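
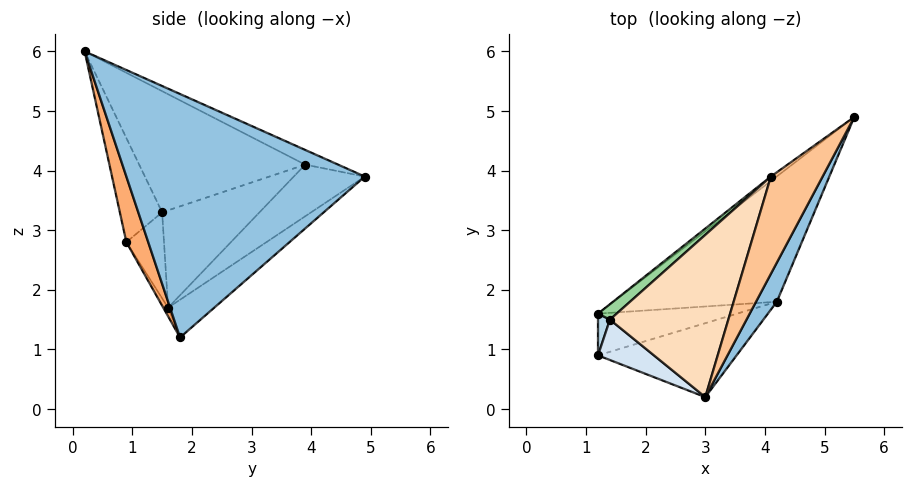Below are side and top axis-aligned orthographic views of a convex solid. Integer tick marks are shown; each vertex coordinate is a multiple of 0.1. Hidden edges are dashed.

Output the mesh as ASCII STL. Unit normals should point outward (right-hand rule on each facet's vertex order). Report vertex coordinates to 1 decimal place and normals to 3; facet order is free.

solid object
 facet normal -0.164 0.686 -0.709
  outer loop
   vertex 4.2 1.8 1.2
   vertex 1.2 1.6 1.7
   vertex 5.5 4.9 3.9
  endloop
 endfacet
 facet normal 0.894 -0.441 0.076
  outer loop
   vertex 4.2 1.8 1.2
   vertex 5.5 4.9 3.9
   vertex 3.0 0.2 6.0
  endloop
 endfacet
 facet normal -0.968 0.211 0.134
  outer loop
   vertex 1.2 0.9 2.8
   vertex 1.4 1.5 3.3
   vertex 1.2 1.6 1.7
  endloop
 endfacet
 facet normal -0.876 -0.100 0.471
  outer loop
   vertex 1.2 0.9 2.8
   vertex 3.0 0.2 6.0
   vertex 1.4 1.5 3.3
  endloop
 endfacet
 facet normal -0.033 -0.843 -0.537
  outer loop
   vertex 1.2 0.9 2.8
   vertex 1.2 1.6 1.7
   vertex 4.2 1.8 1.2
  endloop
 endfacet
 facet normal 0.134 -0.950 -0.283
  outer loop
   vertex 1.2 0.9 2.8
   vertex 4.2 1.8 1.2
   vertex 3.0 0.2 6.0
  endloop
 endfacet
 facet normal -0.237 0.499 0.834
  outer loop
   vertex 4.1 3.9 4.1
   vertex 3.0 0.2 6.0
   vertex 5.5 4.9 3.9
  endloop
 endfacet
 facet normal -0.621 0.496 0.607
  outer loop
   vertex 4.1 3.9 4.1
   vertex 1.4 1.5 3.3
   vertex 3.0 0.2 6.0
  endloop
 endfacet
 facet normal -0.586 0.808 -0.066
  outer loop
   vertex 4.1 3.9 4.1
   vertex 5.5 4.9 3.9
   vertex 1.2 1.6 1.7
  endloop
 endfacet
 facet normal -0.680 0.722 0.130
  outer loop
   vertex 4.1 3.9 4.1
   vertex 1.2 1.6 1.7
   vertex 1.4 1.5 3.3
  endloop
 endfacet
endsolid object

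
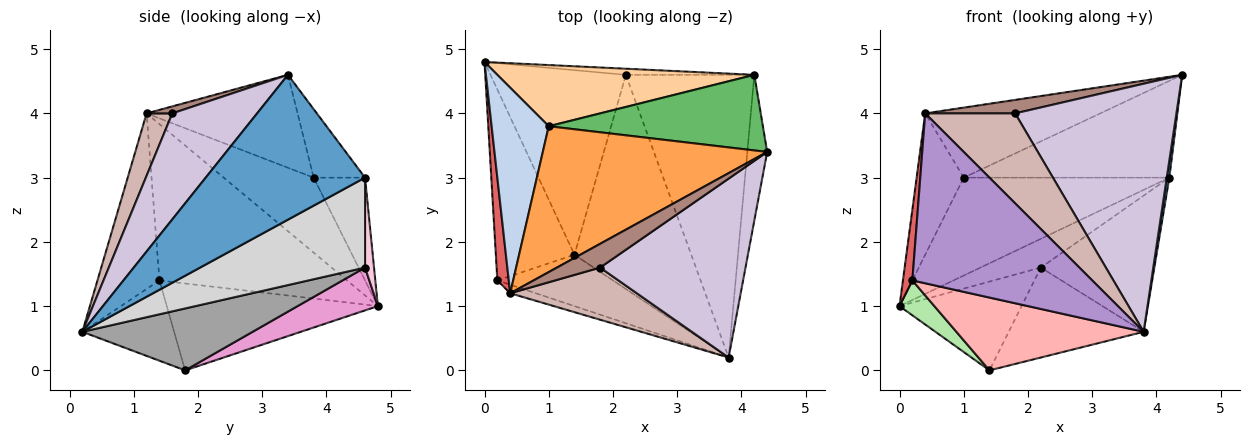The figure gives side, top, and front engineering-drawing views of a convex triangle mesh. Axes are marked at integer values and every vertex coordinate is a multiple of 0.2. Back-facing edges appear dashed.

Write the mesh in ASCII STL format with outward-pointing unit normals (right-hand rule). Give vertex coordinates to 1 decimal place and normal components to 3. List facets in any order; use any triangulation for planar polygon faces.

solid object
 facet normal 0.991 -0.016 -0.136
  outer loop
   vertex 4.2 4.6 3.0
   vertex 4.4 3.4 4.6
   vertex 3.8 0.2 0.6
  endloop
 endfacet
 facet normal -0.734 0.385 0.559
  outer loop
   vertex 1.0 3.8 3.0
   vertex 0.0 4.8 1.0
   vertex 0.4 1.2 4.0
  endloop
 endfacet
 facet normal -0.350 0.406 0.845
  outer loop
   vertex 1.0 3.8 3.0
   vertex 0.4 1.2 4.0
   vertex 4.4 3.4 4.6
  endloop
 endfacet
 facet normal -0.207 0.830 0.518
  outer loop
   vertex 1.0 3.8 3.0
   vertex 4.2 4.6 3.0
   vertex 0.0 4.8 1.0
  endloop
 endfacet
 facet normal -0.193 0.773 0.604
  outer loop
   vertex 1.0 3.8 3.0
   vertex 4.4 3.4 4.6
   vertex 4.2 4.6 3.0
  endloop
 endfacet
 facet normal -0.736 -0.122 -0.666
  outer loop
   vertex 0.2 1.4 1.4
   vertex 0.0 4.8 1.0
   vertex 1.4 1.8 0.0
  endloop
 endfacet
 facet normal -0.996 -0.050 0.073
  outer loop
   vertex 0.2 1.4 1.4
   vertex 0.4 1.2 4.0
   vertex 0.0 4.8 1.0
  endloop
 endfacet
 facet normal -0.372 -0.758 -0.535
  outer loop
   vertex 0.2 1.4 1.4
   vertex 1.4 1.8 0.0
   vertex 3.8 0.2 0.6
  endloop
 endfacet
 facet normal -0.325 -0.944 -0.048
  outer loop
   vertex 0.2 1.4 1.4
   vertex 3.8 0.2 0.6
   vertex 0.4 1.2 4.0
  endloop
 endfacet
 facet normal 0.392 -0.746 0.538
  outer loop
   vertex 1.8 1.6 4.0
   vertex 3.8 0.2 0.6
   vertex 4.4 3.4 4.6
  endloop
 endfacet
 facet normal 0.140 -0.489 0.861
  outer loop
   vertex 1.8 1.6 4.0
   vertex 4.4 3.4 4.6
   vertex 0.4 1.2 4.0
  endloop
 endfacet
 facet normal 0.240 -0.840 0.487
  outer loop
   vertex 1.8 1.6 4.0
   vertex 0.4 1.2 4.0
   vertex 3.8 0.2 0.6
  endloop
 endfacet
 facet normal 0.274 0.417 -0.867
  outer loop
   vertex 2.2 4.6 1.6
   vertex 1.4 1.8 0.0
   vertex 0.0 4.8 1.0
  endloop
 endfacet
 facet normal 0.144 0.968 -0.206
  outer loop
   vertex 2.2 4.6 1.6
   vertex 0.0 4.8 1.0
   vertex 4.2 4.6 3.0
  endloop
 endfacet
 facet normal 0.439 0.348 -0.828
  outer loop
   vertex 2.2 4.6 1.6
   vertex 3.8 0.2 0.6
   vertex 1.4 1.8 0.0
  endloop
 endfacet
 facet normal 0.533 0.367 -0.762
  outer loop
   vertex 2.2 4.6 1.6
   vertex 4.2 4.6 3.0
   vertex 3.8 0.2 0.6
  endloop
 endfacet
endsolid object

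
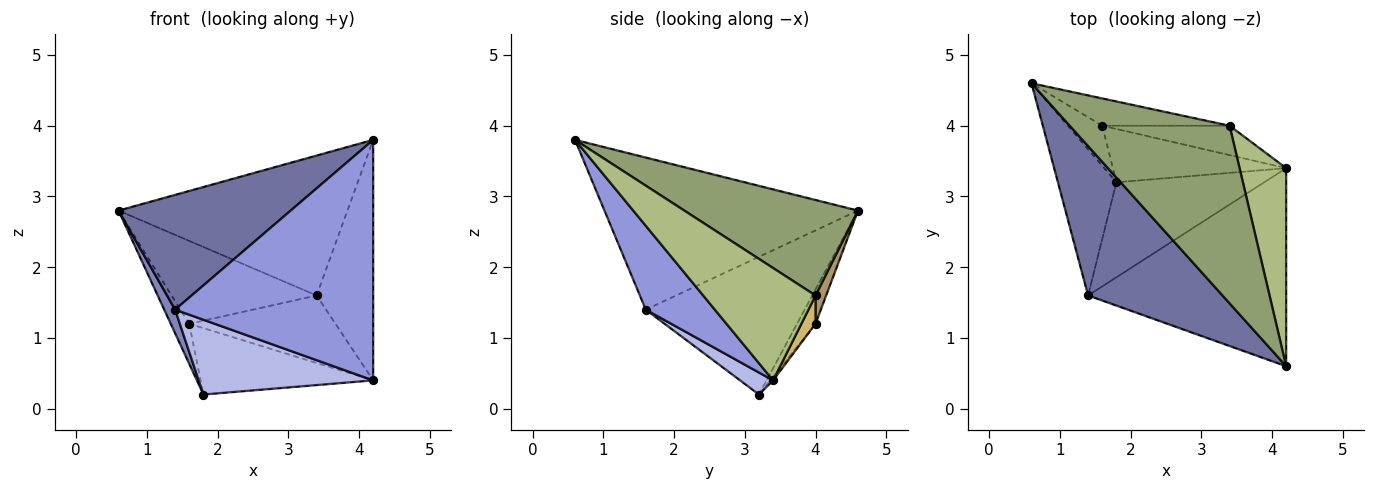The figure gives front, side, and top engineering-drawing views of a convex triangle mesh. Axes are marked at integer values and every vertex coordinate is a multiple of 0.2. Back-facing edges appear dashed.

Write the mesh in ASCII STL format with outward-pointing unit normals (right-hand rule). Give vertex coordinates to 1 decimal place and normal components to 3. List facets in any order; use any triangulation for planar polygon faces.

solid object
 facet normal -0.668 -0.454 0.590
  outer loop
   vertex 1.4 1.6 1.4
   vertex 4.2 0.6 3.8
   vertex 0.6 4.6 2.8
  endloop
 endfacet
 facet normal -0.919 -0.063 -0.390
  outer loop
   vertex 1.4 1.6 1.4
   vertex 0.6 4.6 2.8
   vertex 1.8 3.2 0.2
  endloop
 endfacet
 facet normal 0.260 -0.745 -0.614
  outer loop
   vertex 1.4 1.6 1.4
   vertex 4.2 3.4 0.4
   vertex 4.2 0.6 3.8
  endloop
 endfacet
 facet normal 0.116 -0.614 -0.780
  outer loop
   vertex 1.4 1.6 1.4
   vertex 1.8 3.2 0.2
   vertex 4.2 3.4 0.4
  endloop
 endfacet
 facet normal 0.425 0.560 0.711
  outer loop
   vertex 3.4 4.0 1.6
   vertex 0.6 4.6 2.8
   vertex 4.2 0.6 3.8
  endloop
 endfacet
 facet normal 0.837 0.422 0.347
  outer loop
   vertex 3.4 4.0 1.6
   vertex 4.2 0.6 3.8
   vertex 4.2 3.4 0.4
  endloop
 endfacet
 facet normal -0.577 0.577 -0.577
  outer loop
   vertex 1.6 4.0 1.2
   vertex 1.8 3.2 0.2
   vertex 0.6 4.6 2.8
  endloop
 endfacet
 facet normal -0.013 0.780 -0.626
  outer loop
   vertex 1.6 4.0 1.2
   vertex 4.2 3.4 0.4
   vertex 1.8 3.2 0.2
  endloop
 endfacet
 facet normal 0.069 0.948 -0.312
  outer loop
   vertex 1.6 4.0 1.2
   vertex 0.6 4.6 2.8
   vertex 3.4 4.0 1.6
  endloop
 endfacet
 facet normal 0.088 0.913 -0.398
  outer loop
   vertex 1.6 4.0 1.2
   vertex 3.4 4.0 1.6
   vertex 4.2 3.4 0.4
  endloop
 endfacet
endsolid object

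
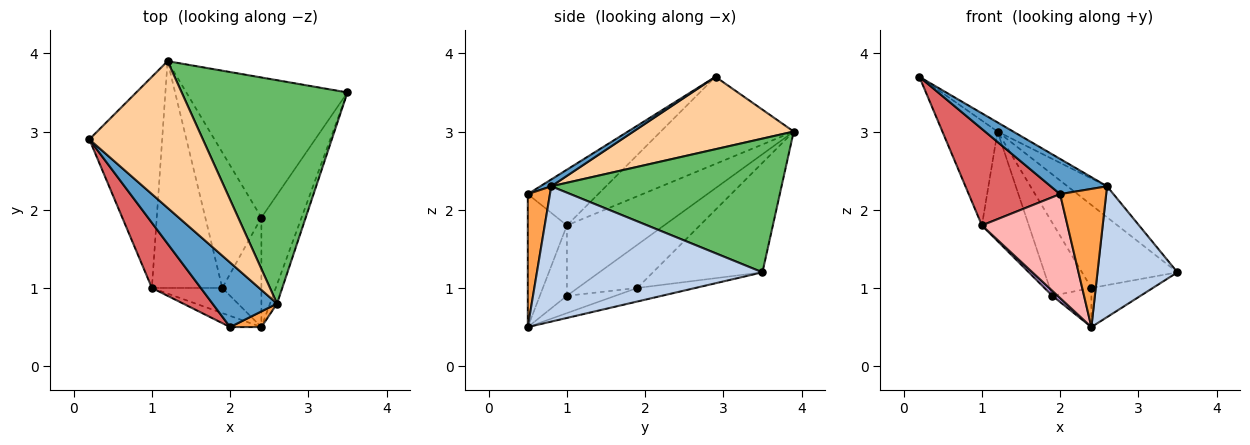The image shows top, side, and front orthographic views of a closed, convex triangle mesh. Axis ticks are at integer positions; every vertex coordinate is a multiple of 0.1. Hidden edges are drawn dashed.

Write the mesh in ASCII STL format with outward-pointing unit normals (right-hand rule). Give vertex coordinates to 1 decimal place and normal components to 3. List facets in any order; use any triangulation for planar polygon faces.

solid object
 facet normal 0.093 -0.477 0.874
  outer loop
   vertex 2.6 0.8 2.3
   vertex 0.2 2.9 3.7
   vertex 2.0 0.5 2.2
  endloop
 endfacet
 facet normal 0.941 -0.334 -0.049
  outer loop
   vertex 2.6 0.8 2.3
   vertex 2.4 0.5 0.5
   vertex 3.5 3.5 1.2
  endloop
 endfacet
 facet normal 0.431 -0.896 0.101
  outer loop
   vertex 2.6 0.8 2.3
   vertex 2.0 0.5 2.2
   vertex 2.4 0.5 0.5
  endloop
 endfacet
 facet normal 0.537 0.052 0.842
  outer loop
   vertex 1.2 3.9 3.0
   vertex 0.2 2.9 3.7
   vertex 2.6 0.8 2.3
  endloop
 endfacet
 facet normal 0.624 0.107 0.774
  outer loop
   vertex 1.2 3.9 3.0
   vertex 2.6 0.8 2.3
   vertex 3.5 3.5 1.2
  endloop
 endfacet
 facet normal -0.731 0.303 -0.611
  outer loop
   vertex 1.0 1.0 1.8
   vertex 0.2 2.9 3.7
   vertex 1.2 3.9 3.0
  endloop
 endfacet
 facet normal -0.538 -0.698 0.472
  outer loop
   vertex 1.0 1.0 1.8
   vertex 2.0 0.5 2.2
   vertex 0.2 2.9 3.7
  endloop
 endfacet
 facet normal -0.414 -0.905 -0.097
  outer loop
   vertex 1.0 1.0 1.8
   vertex 2.4 0.5 0.5
   vertex 2.0 0.5 2.2
  endloop
 endfacet
 facet normal -0.700 -0.140 -0.700
  outer loop
   vertex 1.9 1.0 0.9
   vertex 2.4 0.5 0.5
   vertex 1.0 1.0 1.8
  endloop
 endfacet
 facet normal -0.669 0.323 -0.669
  outer loop
   vertex 1.9 1.0 0.9
   vertex 1.0 1.0 1.8
   vertex 1.2 3.9 3.0
  endloop
 endfacet
 facet normal -0.505 0.440 -0.743
  outer loop
   vertex 2.4 1.9 1.0
   vertex 1.2 3.9 3.0
   vertex 3.5 3.5 1.2
  endloop
 endfacet
 facet normal -0.561 0.393 -0.729
  outer loop
   vertex 2.4 1.9 1.0
   vertex 1.9 1.0 0.9
   vertex 1.2 3.9 3.0
  endloop
 endfacet
 facet normal -0.303 0.321 -0.897
  outer loop
   vertex 2.4 1.9 1.0
   vertex 3.5 3.5 1.2
   vertex 2.4 0.5 0.5
  endloop
 endfacet
 facet normal -0.385 0.310 -0.869
  outer loop
   vertex 2.4 1.9 1.0
   vertex 2.4 0.5 0.5
   vertex 1.9 1.0 0.9
  endloop
 endfacet
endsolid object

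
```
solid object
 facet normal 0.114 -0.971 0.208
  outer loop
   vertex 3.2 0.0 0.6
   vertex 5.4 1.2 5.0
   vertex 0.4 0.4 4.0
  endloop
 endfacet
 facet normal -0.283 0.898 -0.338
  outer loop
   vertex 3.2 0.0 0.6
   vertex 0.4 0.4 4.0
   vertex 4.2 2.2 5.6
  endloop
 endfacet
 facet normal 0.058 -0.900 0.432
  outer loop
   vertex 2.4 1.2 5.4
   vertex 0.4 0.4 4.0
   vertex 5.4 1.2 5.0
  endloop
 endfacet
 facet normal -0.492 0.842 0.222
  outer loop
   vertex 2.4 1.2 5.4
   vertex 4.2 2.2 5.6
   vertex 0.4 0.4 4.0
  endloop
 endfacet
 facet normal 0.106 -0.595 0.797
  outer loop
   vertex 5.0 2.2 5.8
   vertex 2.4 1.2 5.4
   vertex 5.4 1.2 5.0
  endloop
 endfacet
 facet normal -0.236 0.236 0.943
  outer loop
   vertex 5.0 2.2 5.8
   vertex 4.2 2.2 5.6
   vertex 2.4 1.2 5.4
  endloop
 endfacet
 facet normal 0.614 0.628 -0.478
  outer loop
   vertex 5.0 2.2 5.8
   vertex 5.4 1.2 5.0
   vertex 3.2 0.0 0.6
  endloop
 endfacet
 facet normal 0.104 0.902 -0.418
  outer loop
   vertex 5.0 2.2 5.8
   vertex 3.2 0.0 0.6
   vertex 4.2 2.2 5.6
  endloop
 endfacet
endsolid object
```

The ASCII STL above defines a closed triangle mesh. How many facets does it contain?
8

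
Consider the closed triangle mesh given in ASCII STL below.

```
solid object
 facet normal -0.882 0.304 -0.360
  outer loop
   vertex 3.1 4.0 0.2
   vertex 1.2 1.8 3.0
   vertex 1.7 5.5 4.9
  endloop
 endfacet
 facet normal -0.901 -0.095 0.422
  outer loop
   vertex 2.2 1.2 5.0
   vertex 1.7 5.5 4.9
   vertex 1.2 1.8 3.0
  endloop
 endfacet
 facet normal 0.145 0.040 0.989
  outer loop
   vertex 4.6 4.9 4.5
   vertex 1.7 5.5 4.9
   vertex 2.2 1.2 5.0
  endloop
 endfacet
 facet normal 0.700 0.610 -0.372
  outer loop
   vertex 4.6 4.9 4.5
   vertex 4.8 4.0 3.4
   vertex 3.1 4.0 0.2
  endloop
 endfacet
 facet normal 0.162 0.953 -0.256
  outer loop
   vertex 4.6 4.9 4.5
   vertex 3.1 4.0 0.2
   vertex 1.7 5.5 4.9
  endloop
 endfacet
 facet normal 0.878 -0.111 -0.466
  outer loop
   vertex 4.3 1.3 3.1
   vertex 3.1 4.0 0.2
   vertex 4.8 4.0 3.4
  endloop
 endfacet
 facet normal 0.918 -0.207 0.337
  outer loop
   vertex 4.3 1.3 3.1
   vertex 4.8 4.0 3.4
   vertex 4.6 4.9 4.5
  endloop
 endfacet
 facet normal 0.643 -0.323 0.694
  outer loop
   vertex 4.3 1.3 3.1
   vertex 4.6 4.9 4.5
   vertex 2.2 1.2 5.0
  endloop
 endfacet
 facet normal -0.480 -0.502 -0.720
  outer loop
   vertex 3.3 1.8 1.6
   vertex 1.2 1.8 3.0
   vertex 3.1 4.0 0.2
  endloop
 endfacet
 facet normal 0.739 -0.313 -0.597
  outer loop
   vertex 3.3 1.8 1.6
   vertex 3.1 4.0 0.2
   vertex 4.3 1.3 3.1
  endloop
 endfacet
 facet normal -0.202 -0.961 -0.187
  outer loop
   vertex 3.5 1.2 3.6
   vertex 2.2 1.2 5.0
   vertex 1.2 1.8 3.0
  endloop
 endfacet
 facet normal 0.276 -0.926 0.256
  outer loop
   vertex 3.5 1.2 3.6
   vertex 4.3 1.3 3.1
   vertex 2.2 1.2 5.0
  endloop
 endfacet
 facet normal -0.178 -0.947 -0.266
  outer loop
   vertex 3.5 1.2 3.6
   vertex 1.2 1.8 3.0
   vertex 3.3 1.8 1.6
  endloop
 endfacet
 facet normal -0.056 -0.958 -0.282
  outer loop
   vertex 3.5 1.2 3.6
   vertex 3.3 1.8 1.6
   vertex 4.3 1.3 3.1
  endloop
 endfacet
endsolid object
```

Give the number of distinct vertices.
9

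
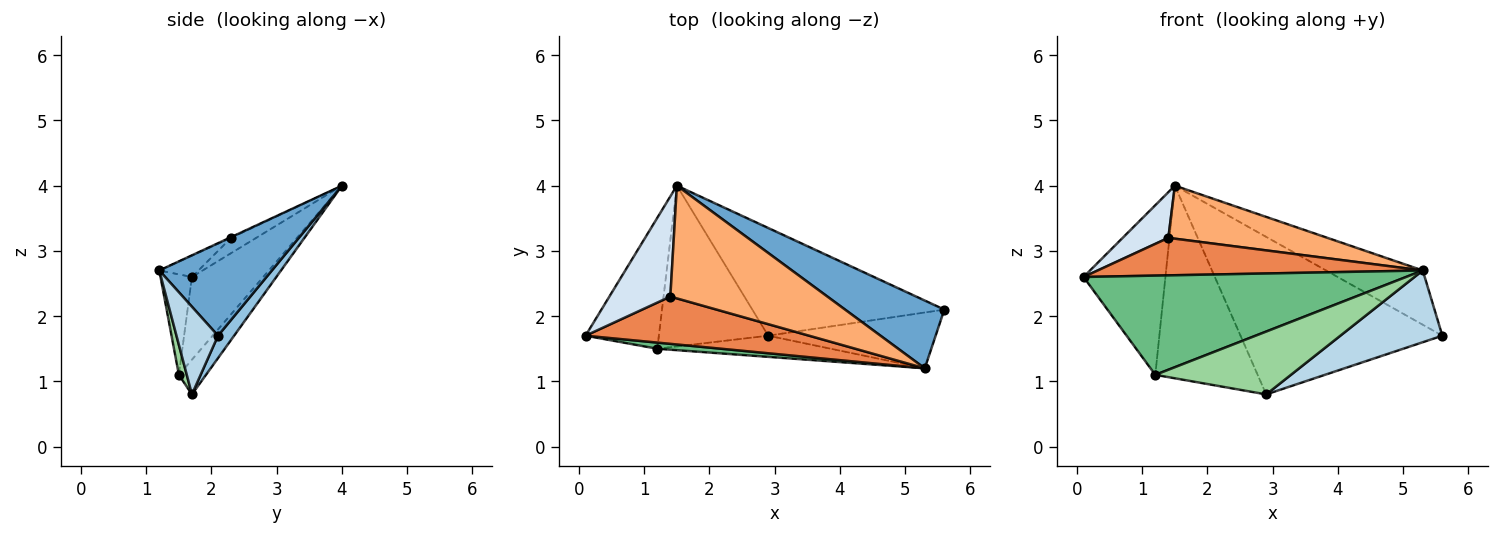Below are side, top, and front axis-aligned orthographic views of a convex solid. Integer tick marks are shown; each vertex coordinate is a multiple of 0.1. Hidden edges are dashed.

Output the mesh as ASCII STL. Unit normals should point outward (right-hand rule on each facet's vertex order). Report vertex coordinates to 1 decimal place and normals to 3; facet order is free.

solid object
 facet normal 0.588 0.505 0.631
  outer loop
   vertex 5.3 1.2 2.7
   vertex 5.6 2.1 1.7
   vertex 1.5 4.0 4.0
  endloop
 endfacet
 facet normal 0.066 0.824 -0.563
  outer loop
   vertex 2.9 1.7 0.8
   vertex 1.5 4.0 4.0
   vertex 5.6 2.1 1.7
  endloop
 endfacet
 facet normal 0.306 -0.751 -0.584
  outer loop
   vertex 2.9 1.7 0.8
   vertex 5.6 2.1 1.7
   vertex 5.3 1.2 2.7
  endloop
 endfacet
 facet normal -0.223 -0.404 0.887
  outer loop
   vertex 1.4 2.3 3.2
   vertex 1.5 4.0 4.0
   vertex 0.1 1.7 2.6
  endloop
 endfacet
 facet normal -0.075 -0.620 0.781
  outer loop
   vertex 1.4 2.3 3.2
   vertex 0.1 1.7 2.6
   vertex 5.3 1.2 2.7
  endloop
 endfacet
 facet normal -0.004 -0.426 0.905
  outer loop
   vertex 1.4 2.3 3.2
   vertex 5.3 1.2 2.7
   vertex 1.5 4.0 4.0
  endloop
 endfacet
 facet normal -0.568 0.652 -0.503
  outer loop
   vertex 1.2 1.5 1.1
   vertex 0.1 1.7 2.6
   vertex 1.5 4.0 4.0
  endloop
 endfacet
 facet normal -0.199 0.752 -0.628
  outer loop
   vertex 1.2 1.5 1.1
   vertex 1.5 4.0 4.0
   vertex 2.9 1.7 0.8
  endloop
 endfacet
 facet normal -0.097 -0.993 0.062
  outer loop
   vertex 1.2 1.5 1.1
   vertex 5.3 1.2 2.7
   vertex 0.1 1.7 2.6
  endloop
 endfacet
 facet normal 0.055 -0.946 -0.319
  outer loop
   vertex 1.2 1.5 1.1
   vertex 2.9 1.7 0.8
   vertex 5.3 1.2 2.7
  endloop
 endfacet
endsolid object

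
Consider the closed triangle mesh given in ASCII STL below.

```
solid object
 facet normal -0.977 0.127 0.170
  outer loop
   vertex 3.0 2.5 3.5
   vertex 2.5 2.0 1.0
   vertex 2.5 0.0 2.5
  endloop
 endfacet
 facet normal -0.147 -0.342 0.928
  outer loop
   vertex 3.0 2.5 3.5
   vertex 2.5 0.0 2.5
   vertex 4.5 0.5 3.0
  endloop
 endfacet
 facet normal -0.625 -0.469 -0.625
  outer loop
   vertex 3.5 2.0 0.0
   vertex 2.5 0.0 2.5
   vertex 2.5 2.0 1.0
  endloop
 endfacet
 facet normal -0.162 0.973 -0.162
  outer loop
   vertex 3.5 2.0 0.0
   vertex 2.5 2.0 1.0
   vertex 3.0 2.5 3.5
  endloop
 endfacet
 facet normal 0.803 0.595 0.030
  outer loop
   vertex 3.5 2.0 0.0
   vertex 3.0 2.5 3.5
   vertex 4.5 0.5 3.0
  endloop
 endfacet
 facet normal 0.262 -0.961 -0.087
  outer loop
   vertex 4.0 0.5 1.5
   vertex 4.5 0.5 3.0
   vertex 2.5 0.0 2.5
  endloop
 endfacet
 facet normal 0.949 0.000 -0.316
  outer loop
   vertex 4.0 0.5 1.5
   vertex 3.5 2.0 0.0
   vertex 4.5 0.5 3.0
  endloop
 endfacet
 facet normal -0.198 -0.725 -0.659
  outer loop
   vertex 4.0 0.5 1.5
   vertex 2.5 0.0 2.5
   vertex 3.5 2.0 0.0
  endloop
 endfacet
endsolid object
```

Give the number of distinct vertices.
6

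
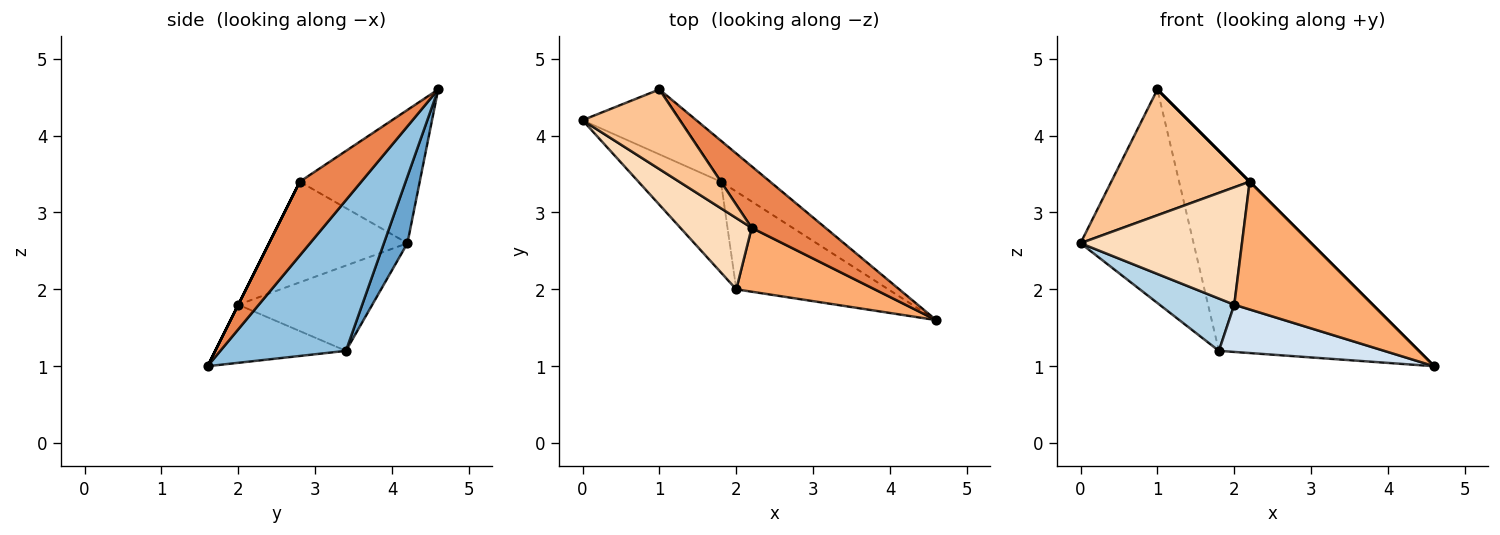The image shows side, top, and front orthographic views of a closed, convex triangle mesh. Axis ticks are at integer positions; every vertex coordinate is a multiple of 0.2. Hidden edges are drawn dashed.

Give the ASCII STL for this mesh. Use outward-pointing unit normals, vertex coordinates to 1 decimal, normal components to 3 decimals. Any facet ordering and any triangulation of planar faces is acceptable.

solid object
 facet normal 0.195 0.938 -0.285
  outer loop
   vertex 1.8 3.4 1.2
   vertex 0.0 4.2 2.6
   vertex 1.0 4.6 4.6
  endloop
 endfacet
 facet normal 0.524 0.834 -0.171
  outer loop
   vertex 1.8 3.4 1.2
   vertex 1.0 4.6 4.6
   vertex 4.6 1.6 1.0
  endloop
 endfacet
 facet normal -0.667 -0.372 -0.645
  outer loop
   vertex 2.0 2.0 1.8
   vertex 0.0 4.2 2.6
   vertex 1.8 3.4 1.2
  endloop
 endfacet
 facet normal -0.325 -0.411 -0.851
  outer loop
   vertex 2.0 2.0 1.8
   vertex 1.8 3.4 1.2
   vertex 4.6 1.6 1.0
  endloop
 endfacet
 facet normal 0.707 0.000 0.707
  outer loop
   vertex 2.2 2.8 3.4
   vertex 4.6 1.6 1.0
   vertex 1.0 4.6 4.6
  endloop
 endfacet
 facet normal 0.000 -0.894 0.447
  outer loop
   vertex 2.2 2.8 3.4
   vertex 2.0 2.0 1.8
   vertex 4.6 1.6 1.0
  endloop
 endfacet
 facet normal -0.591 -0.682 0.432
  outer loop
   vertex 2.2 2.8 3.4
   vertex 1.0 4.6 4.6
   vertex 0.0 4.2 2.6
  endloop
 endfacet
 facet normal -0.591 -0.690 0.419
  outer loop
   vertex 2.2 2.8 3.4
   vertex 0.0 4.2 2.6
   vertex 2.0 2.0 1.8
  endloop
 endfacet
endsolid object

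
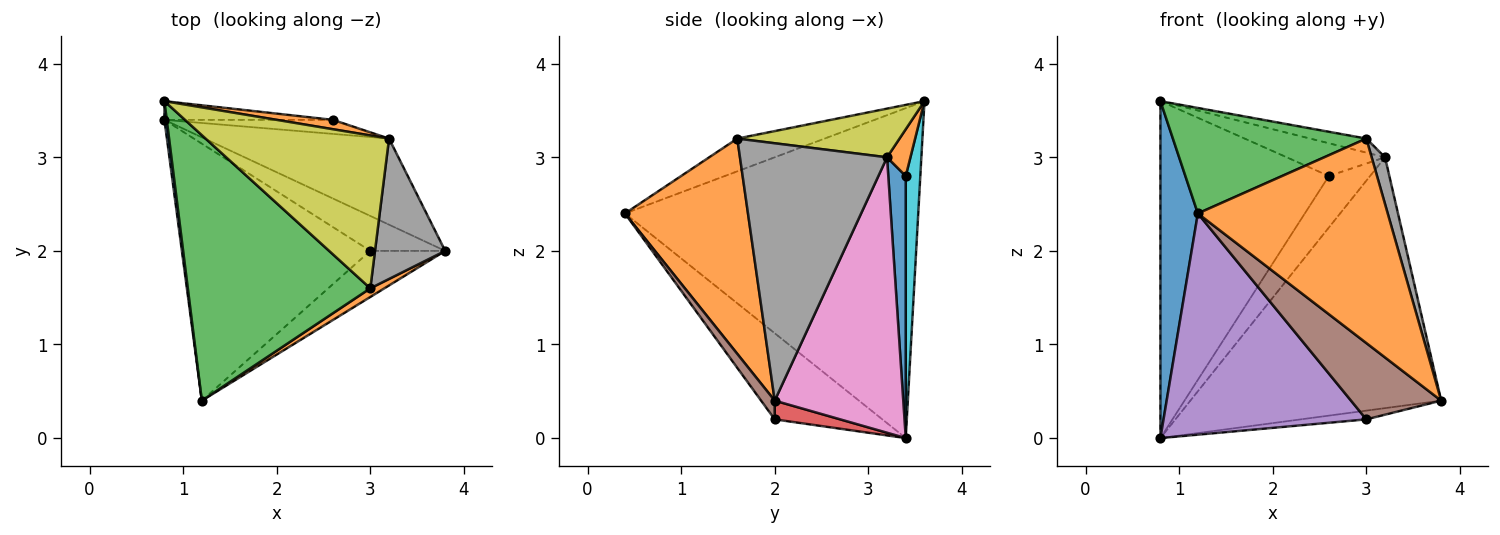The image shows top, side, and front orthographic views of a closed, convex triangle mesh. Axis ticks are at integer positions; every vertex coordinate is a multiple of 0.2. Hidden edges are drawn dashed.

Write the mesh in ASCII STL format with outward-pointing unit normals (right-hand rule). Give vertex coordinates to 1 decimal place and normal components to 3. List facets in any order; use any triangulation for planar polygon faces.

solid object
 facet normal -0.992 -0.127 0.007
  outer loop
   vertex 0.8 3.6 3.6
   vertex 0.8 3.4 0.0
   vertex 1.2 0.4 2.4
  endloop
 endfacet
 facet normal 0.543 -0.839 0.035
  outer loop
   vertex 3.0 1.6 3.2
   vertex 1.2 0.4 2.4
   vertex 3.8 2.0 0.4
  endloop
 endfacet
 facet normal -0.165 -0.364 0.917
  outer loop
   vertex 3.0 1.6 3.2
   vertex 0.8 3.6 3.6
   vertex 1.2 0.4 2.4
  endloop
 endfacet
 facet normal 0.236 0.236 -0.943
  outer loop
   vertex 3.0 2.0 0.2
   vertex 0.8 3.4 0.0
   vertex 3.8 2.0 0.4
  endloop
 endfacet
 facet normal -0.327 -0.617 -0.716
  outer loop
   vertex 3.0 2.0 0.2
   vertex 1.2 0.4 2.4
   vertex 0.8 3.4 0.0
  endloop
 endfacet
 facet normal 0.128 -0.849 -0.513
  outer loop
   vertex 3.0 2.0 0.2
   vertex 3.8 2.0 0.4
   vertex 1.2 0.4 2.4
  endloop
 endfacet
 facet normal 0.436 0.851 -0.292
  outer loop
   vertex 3.2 3.2 3.0
   vertex 3.8 2.0 0.4
   vertex 0.8 3.4 0.0
  endloop
 endfacet
 facet normal 0.961 -0.087 0.262
  outer loop
   vertex 3.2 3.2 3.0
   vertex 3.0 1.6 3.2
   vertex 3.8 2.0 0.4
  endloop
 endfacet
 facet normal 0.255 0.088 0.963
  outer loop
   vertex 3.2 3.2 3.0
   vertex 0.8 3.6 3.6
   vertex 3.0 1.6 3.2
  endloop
 endfacet
 facet normal 0.086 0.995 -0.055
  outer loop
   vertex 2.6 3.4 2.8
   vertex 0.8 3.4 0.0
   vertex 0.8 3.6 3.6
  endloop
 endfacet
 facet normal 0.379 0.893 -0.244
  outer loop
   vertex 2.6 3.4 2.8
   vertex 3.2 3.2 3.0
   vertex 0.8 3.4 0.0
  endloop
 endfacet
 facet normal 0.223 0.937 0.268
  outer loop
   vertex 2.6 3.4 2.8
   vertex 0.8 3.6 3.6
   vertex 3.2 3.2 3.0
  endloop
 endfacet
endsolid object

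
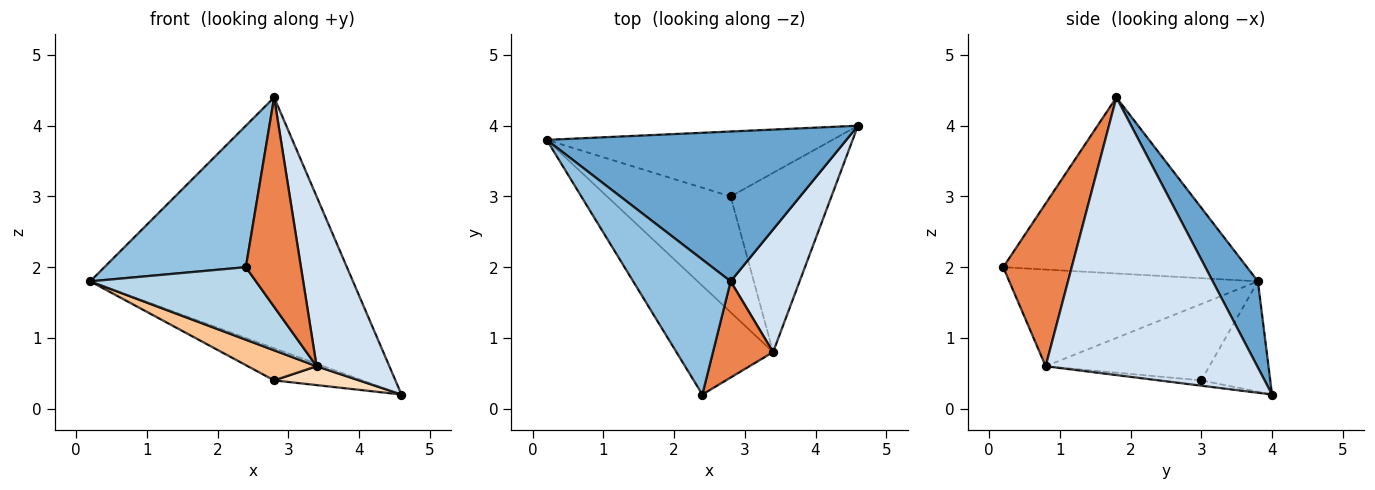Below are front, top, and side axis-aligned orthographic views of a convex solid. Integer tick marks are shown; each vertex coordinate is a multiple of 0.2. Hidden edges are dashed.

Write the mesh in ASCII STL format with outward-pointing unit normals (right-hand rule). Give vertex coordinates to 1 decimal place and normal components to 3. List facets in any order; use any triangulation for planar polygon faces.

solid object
 facet normal 0.146 0.849 0.507
  outer loop
   vertex 2.8 1.8 4.4
   vertex 4.6 4.0 0.2
   vertex 0.2 3.8 1.8
  endloop
 endfacet
 facet normal -0.780 -0.453 0.432
  outer loop
   vertex 2.8 1.8 4.4
   vertex 0.2 3.8 1.8
   vertex 2.4 0.2 2.0
  endloop
 endfacet
 facet normal -0.640 -0.426 -0.640
  outer loop
   vertex 3.4 0.8 0.6
   vertex 2.4 0.2 2.0
   vertex 0.2 3.8 1.8
  endloop
 endfacet
 facet normal 0.921 -0.317 0.229
  outer loop
   vertex 3.4 0.8 0.6
   vertex 4.6 4.0 0.2
   vertex 2.8 1.8 4.4
  endloop
 endfacet
 facet normal 0.749 -0.602 0.277
  outer loop
   vertex 3.4 0.8 0.6
   vertex 2.8 1.8 4.4
   vertex 2.4 0.2 2.0
  endloop
 endfacet
 facet normal -0.327 0.419 -0.847
  outer loop
   vertex 2.8 3.0 0.4
   vertex 0.2 3.8 1.8
   vertex 4.6 4.0 0.2
  endloop
 endfacet
 facet normal -0.514 -0.216 -0.831
  outer loop
   vertex 2.8 3.0 0.4
   vertex 3.4 0.8 0.6
   vertex 0.2 3.8 1.8
  endloop
 endfacet
 facet normal -0.052 -0.105 -0.993
  outer loop
   vertex 2.8 3.0 0.4
   vertex 4.6 4.0 0.2
   vertex 3.4 0.8 0.6
  endloop
 endfacet
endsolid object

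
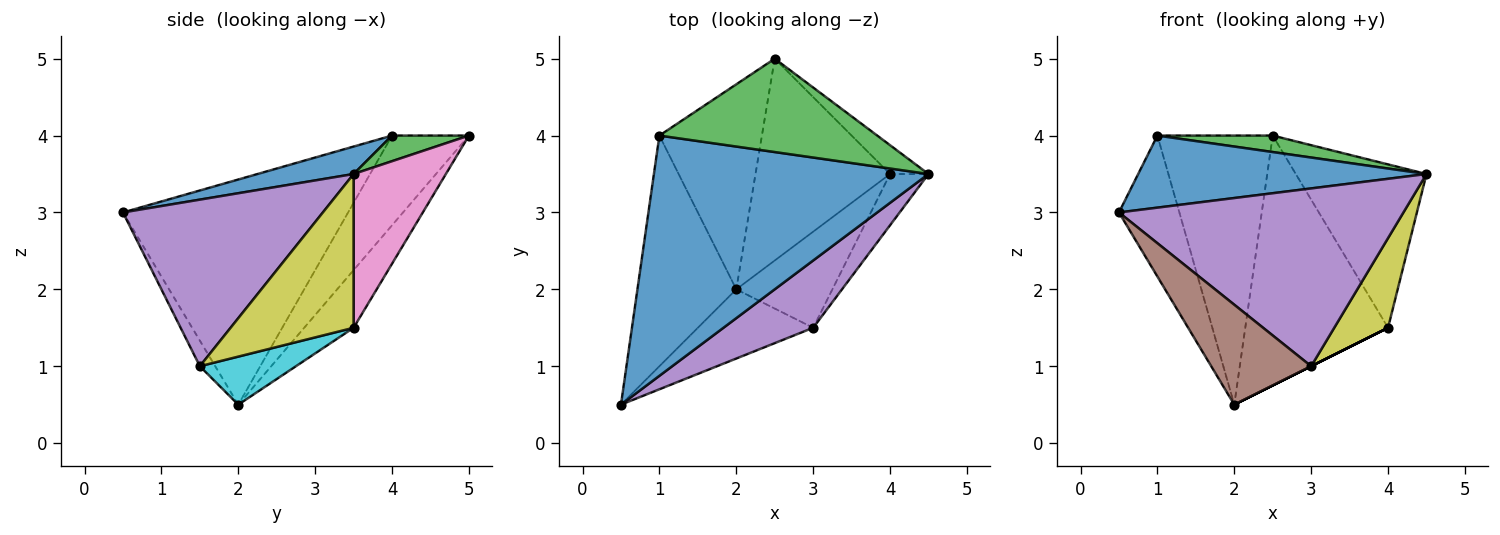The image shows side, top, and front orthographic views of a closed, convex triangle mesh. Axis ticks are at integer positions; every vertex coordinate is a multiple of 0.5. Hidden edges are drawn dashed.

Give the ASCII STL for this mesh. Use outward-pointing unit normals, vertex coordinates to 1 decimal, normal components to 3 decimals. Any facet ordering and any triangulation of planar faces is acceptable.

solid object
 facet normal 0.095 -0.286 0.953
  outer loop
   vertex 1.0 4.0 4.0
   vertex 0.5 0.5 3.0
   vertex 4.5 3.5 3.5
  endloop
 endfacet
 facet normal -0.889 0.239 -0.390
  outer loop
   vertex 2.0 2.0 0.5
   vertex 0.5 0.5 3.0
   vertex 1.0 4.0 4.0
  endloop
 endfacet
 facet normal 0.115 -0.173 0.978
  outer loop
   vertex 2.5 5.0 4.0
   vertex 1.0 4.0 4.0
   vertex 4.5 3.5 3.5
  endloop
 endfacet
 facet normal -0.468 0.703 -0.535
  outer loop
   vertex 2.5 5.0 4.0
   vertex 2.0 2.0 0.5
   vertex 1.0 4.0 4.0
  endloop
 endfacet
 facet normal 0.549 -0.782 0.296
  outer loop
   vertex 3.0 1.5 1.0
   vertex 4.5 3.5 3.5
   vertex 0.5 0.5 3.0
  endloop
 endfacet
 facet normal -0.125 -0.816 -0.565
  outer loop
   vertex 3.0 1.5 1.0
   vertex 0.5 0.5 3.0
   vertex 2.0 2.0 0.5
  endloop
 endfacet
 facet normal 0.571 0.809 -0.143
  outer loop
   vertex 4.0 3.5 1.5
   vertex 2.5 5.0 4.0
   vertex 4.5 3.5 3.5
  endloop
 endfacet
 facet normal -0.260 0.751 -0.607
  outer loop
   vertex 4.0 3.5 1.5
   vertex 2.0 2.0 0.5
   vertex 2.5 5.0 4.0
  endloop
 endfacet
 facet normal 0.893 -0.391 -0.223
  outer loop
   vertex 4.0 3.5 1.5
   vertex 4.5 3.5 3.5
   vertex 3.0 1.5 1.0
  endloop
 endfacet
 facet normal 0.447 0.000 -0.894
  outer loop
   vertex 4.0 3.5 1.5
   vertex 3.0 1.5 1.0
   vertex 2.0 2.0 0.5
  endloop
 endfacet
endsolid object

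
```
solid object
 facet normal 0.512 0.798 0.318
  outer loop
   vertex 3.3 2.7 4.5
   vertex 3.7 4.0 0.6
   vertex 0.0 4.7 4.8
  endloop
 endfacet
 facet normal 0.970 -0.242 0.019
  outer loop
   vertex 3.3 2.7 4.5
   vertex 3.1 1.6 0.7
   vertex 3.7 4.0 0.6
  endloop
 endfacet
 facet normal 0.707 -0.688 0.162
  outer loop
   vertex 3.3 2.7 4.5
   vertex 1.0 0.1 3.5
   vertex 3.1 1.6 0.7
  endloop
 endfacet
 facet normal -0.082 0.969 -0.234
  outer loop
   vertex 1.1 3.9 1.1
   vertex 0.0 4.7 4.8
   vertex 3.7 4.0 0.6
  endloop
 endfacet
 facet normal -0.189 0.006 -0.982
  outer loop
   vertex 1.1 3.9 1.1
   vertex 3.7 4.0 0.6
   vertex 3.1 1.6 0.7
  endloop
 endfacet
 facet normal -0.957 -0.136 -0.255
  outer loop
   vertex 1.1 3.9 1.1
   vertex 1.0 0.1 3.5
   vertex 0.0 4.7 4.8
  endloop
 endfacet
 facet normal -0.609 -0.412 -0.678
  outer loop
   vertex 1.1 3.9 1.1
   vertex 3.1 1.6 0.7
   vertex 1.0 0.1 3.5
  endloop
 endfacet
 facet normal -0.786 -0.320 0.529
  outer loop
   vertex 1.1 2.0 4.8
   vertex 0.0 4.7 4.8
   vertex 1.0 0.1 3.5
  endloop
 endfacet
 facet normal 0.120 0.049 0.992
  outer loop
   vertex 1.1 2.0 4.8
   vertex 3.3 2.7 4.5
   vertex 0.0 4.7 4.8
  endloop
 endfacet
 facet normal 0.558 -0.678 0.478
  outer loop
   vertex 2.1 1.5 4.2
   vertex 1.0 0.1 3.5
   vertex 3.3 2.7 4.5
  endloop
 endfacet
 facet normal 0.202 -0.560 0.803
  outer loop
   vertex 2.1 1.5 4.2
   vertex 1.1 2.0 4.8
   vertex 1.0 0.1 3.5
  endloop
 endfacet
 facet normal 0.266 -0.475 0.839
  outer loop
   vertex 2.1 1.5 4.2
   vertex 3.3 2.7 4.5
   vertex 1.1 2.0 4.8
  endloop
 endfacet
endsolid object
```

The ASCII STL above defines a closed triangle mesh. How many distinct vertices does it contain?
8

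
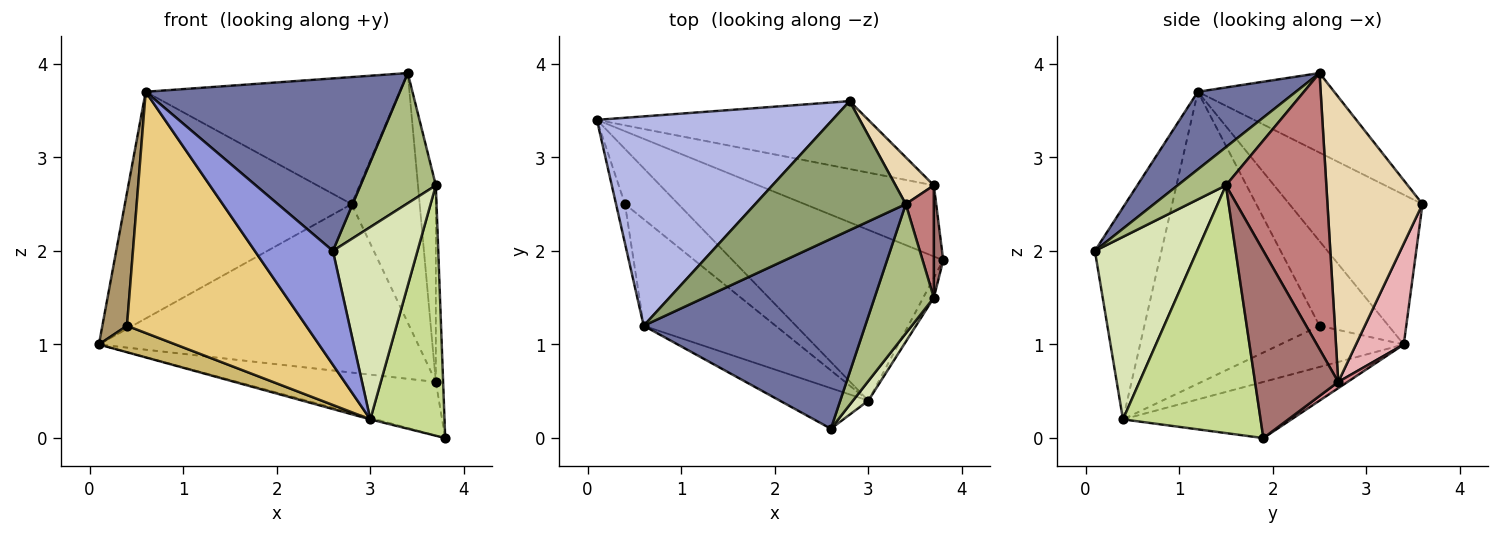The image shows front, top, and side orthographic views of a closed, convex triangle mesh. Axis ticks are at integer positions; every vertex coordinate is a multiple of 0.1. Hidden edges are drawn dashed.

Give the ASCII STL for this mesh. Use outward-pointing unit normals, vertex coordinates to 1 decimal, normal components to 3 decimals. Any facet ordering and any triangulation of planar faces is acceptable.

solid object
 facet normal 0.251 -0.651 0.716
  outer loop
   vertex 0.6 1.2 3.7
   vertex 2.6 0.1 2.0
   vertex 3.4 2.5 3.9
  endloop
 endfacet
 facet normal -0.258 0.009 -0.966
  outer loop
   vertex 3.0 0.4 0.2
   vertex 0.1 3.4 1.0
   vertex 3.8 1.9 0.0
  endloop
 endfacet
 facet normal -0.626 -0.734 -0.262
  outer loop
   vertex 3.0 0.4 0.2
   vertex 2.6 0.1 2.0
   vertex 0.6 1.2 3.7
  endloop
 endfacet
 facet normal -0.396 0.675 0.623
  outer loop
   vertex 2.8 3.6 2.5
   vertex 0.1 3.4 1.0
   vertex 0.6 1.2 3.7
  endloop
 endfacet
 facet normal -0.352 0.657 0.667
  outer loop
   vertex 2.8 3.6 2.5
   vertex 0.6 1.2 3.7
   vertex 3.4 2.5 3.9
  endloop
 endfacet
 facet normal 0.414 -0.646 0.642
  outer loop
   vertex 3.7 1.5 2.7
   vertex 3.4 2.5 3.9
   vertex 2.6 0.1 2.0
  endloop
 endfacet
 facet normal 0.880 -0.474 -0.038
  outer loop
   vertex 3.7 1.5 2.7
   vertex 3.0 0.4 0.2
   vertex 3.8 1.9 0.0
  endloop
 endfacet
 facet normal 0.769 -0.636 0.065
  outer loop
   vertex 3.7 1.5 2.7
   vertex 2.6 0.1 2.0
   vertex 3.0 0.4 0.2
  endloop
 endfacet
 facet normal -0.937 -0.334 -0.099
  outer loop
   vertex 0.4 2.5 1.2
   vertex 0.6 1.2 3.7
   vertex 0.1 3.4 1.0
  endloop
 endfacet
 facet normal -0.571 -0.355 -0.740
  outer loop
   vertex 0.4 2.5 1.2
   vertex 0.1 3.4 1.0
   vertex 3.0 0.4 0.2
  endloop
 endfacet
 facet normal -0.667 -0.682 -0.301
  outer loop
   vertex 0.4 2.5 1.2
   vertex 3.0 0.4 0.2
   vertex 0.6 1.2 3.7
  endloop
 endfacet
 facet normal 0.808 0.579 0.109
  outer loop
   vertex 3.7 2.7 0.6
   vertex 2.8 3.6 2.5
   vertex 3.4 2.5 3.9
  endloop
 endfacet
 facet normal 0.995 0.087 0.050
  outer loop
   vertex 3.7 2.7 0.6
   vertex 3.7 1.5 2.7
   vertex 3.8 1.9 0.0
  endloop
 endfacet
 facet normal 0.980 0.174 0.100
  outer loop
   vertex 3.7 2.7 0.6
   vertex 3.4 2.5 3.9
   vertex 3.7 1.5 2.7
  endloop
 endfacet
 facet normal 0.028 0.602 -0.798
  outer loop
   vertex 3.7 2.7 0.6
   vertex 3.8 1.9 0.0
   vertex 0.1 3.4 1.0
  endloop
 endfacet
 facet normal 0.138 0.919 -0.370
  outer loop
   vertex 3.7 2.7 0.6
   vertex 0.1 3.4 1.0
   vertex 2.8 3.6 2.5
  endloop
 endfacet
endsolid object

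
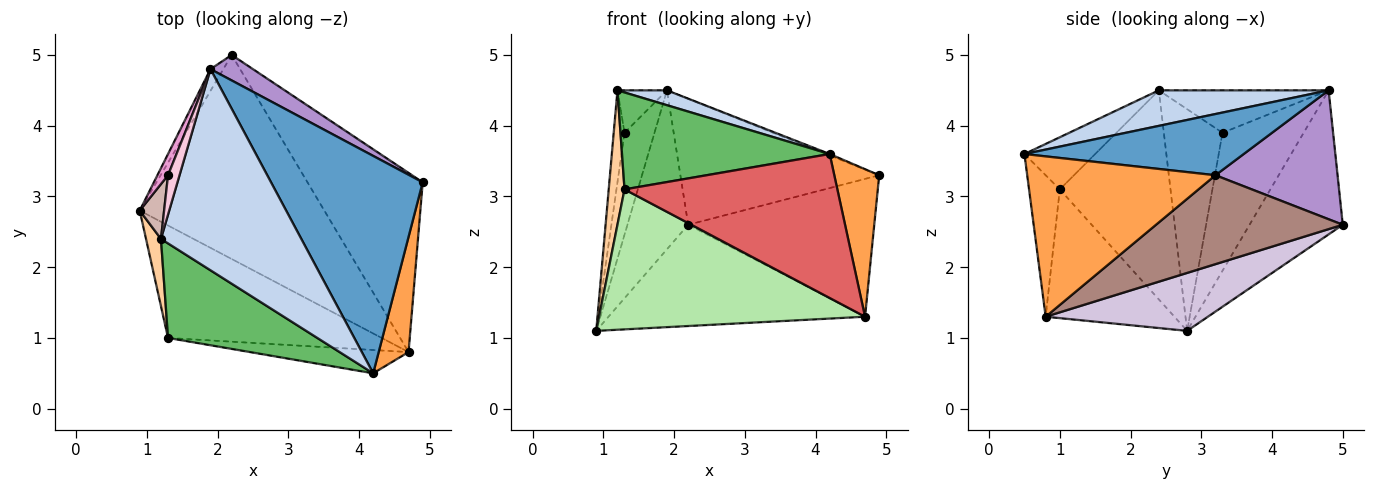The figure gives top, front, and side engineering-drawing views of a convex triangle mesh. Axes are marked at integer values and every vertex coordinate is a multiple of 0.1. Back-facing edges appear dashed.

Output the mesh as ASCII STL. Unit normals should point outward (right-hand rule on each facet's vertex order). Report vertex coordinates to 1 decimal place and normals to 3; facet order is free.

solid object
 facet normal 0.374 0.006 0.927
  outer loop
   vertex 1.9 4.8 4.5
   vertex 4.2 0.5 3.6
   vertex 4.9 3.2 3.3
  endloop
 endfacet
 facet normal 0.245 -0.071 0.967
  outer loop
   vertex 1.9 4.8 4.5
   vertex 1.2 2.4 4.5
   vertex 4.2 0.5 3.6
  endloop
 endfacet
 facet normal 0.957 -0.228 0.178
  outer loop
   vertex 4.7 0.8 1.3
   vertex 4.9 3.2 3.3
   vertex 4.2 0.5 3.6
  endloop
 endfacet
 facet normal -0.987 -0.141 0.071
  outer loop
   vertex 1.3 1.0 3.1
   vertex 1.2 2.4 4.5
   vertex 0.9 2.8 1.1
  endloop
 endfacet
 facet normal -0.237 -0.695 0.678
  outer loop
   vertex 1.3 1.0 3.1
   vertex 4.2 0.5 3.6
   vertex 1.2 2.4 4.5
  endloop
 endfacet
 facet normal -0.353 -0.729 -0.586
  outer loop
   vertex 1.3 1.0 3.1
   vertex 0.9 2.8 1.1
   vertex 4.7 0.8 1.3
  endloop
 endfacet
 facet normal -0.141 -0.977 -0.158
  outer loop
   vertex 1.3 1.0 3.1
   vertex 4.7 0.8 1.3
   vertex 4.2 0.5 3.6
  endloop
 endfacet
 facet normal -0.835 0.545 -0.075
  outer loop
   vertex 2.2 5.0 2.6
   vertex 0.9 2.8 1.1
   vertex 1.9 4.8 4.5
  endloop
 endfacet
 facet normal 0.516 0.840 0.170
  outer loop
   vertex 2.2 5.0 2.6
   vertex 1.9 4.8 4.5
   vertex 4.9 3.2 3.3
  endloop
 endfacet
 facet normal 0.271 0.428 -0.862
  outer loop
   vertex 2.2 5.0 2.6
   vertex 4.7 0.8 1.3
   vertex 0.9 2.8 1.1
  endloop
 endfacet
 facet normal 0.522 0.520 -0.676
  outer loop
   vertex 2.2 5.0 2.6
   vertex 4.9 3.2 3.3
   vertex 4.7 0.8 1.3
  endloop
 endfacet
 facet normal -0.978 0.180 0.107
  outer loop
   vertex 1.3 3.3 3.9
   vertex 0.9 2.8 1.1
   vertex 1.2 2.4 4.5
  endloop
 endfacet
 facet normal -0.936 0.345 0.072
  outer loop
   vertex 1.3 3.3 3.9
   vertex 1.9 4.8 4.5
   vertex 0.9 2.8 1.1
  endloop
 endfacet
 facet normal -0.929 0.271 0.252
  outer loop
   vertex 1.3 3.3 3.9
   vertex 1.2 2.4 4.5
   vertex 1.9 4.8 4.5
  endloop
 endfacet
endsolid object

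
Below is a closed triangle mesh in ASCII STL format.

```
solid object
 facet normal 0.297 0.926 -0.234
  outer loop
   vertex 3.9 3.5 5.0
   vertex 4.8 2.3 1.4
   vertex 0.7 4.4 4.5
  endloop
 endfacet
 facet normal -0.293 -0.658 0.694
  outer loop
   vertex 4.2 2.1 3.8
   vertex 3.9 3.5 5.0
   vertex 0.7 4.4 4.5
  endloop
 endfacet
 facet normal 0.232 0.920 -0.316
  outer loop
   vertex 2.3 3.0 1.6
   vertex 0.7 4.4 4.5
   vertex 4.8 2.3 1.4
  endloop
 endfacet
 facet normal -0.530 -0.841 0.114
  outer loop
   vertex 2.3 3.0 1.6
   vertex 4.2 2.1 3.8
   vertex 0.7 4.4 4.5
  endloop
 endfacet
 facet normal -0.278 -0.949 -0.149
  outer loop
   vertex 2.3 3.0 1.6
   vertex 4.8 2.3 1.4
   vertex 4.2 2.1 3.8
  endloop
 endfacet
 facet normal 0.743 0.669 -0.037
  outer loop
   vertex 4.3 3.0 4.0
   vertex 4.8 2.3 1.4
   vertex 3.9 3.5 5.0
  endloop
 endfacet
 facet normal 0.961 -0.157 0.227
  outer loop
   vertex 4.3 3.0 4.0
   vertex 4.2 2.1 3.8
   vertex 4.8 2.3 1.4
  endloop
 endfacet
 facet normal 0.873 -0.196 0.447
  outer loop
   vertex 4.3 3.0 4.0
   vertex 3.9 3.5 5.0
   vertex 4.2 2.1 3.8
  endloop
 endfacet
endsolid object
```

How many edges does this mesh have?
12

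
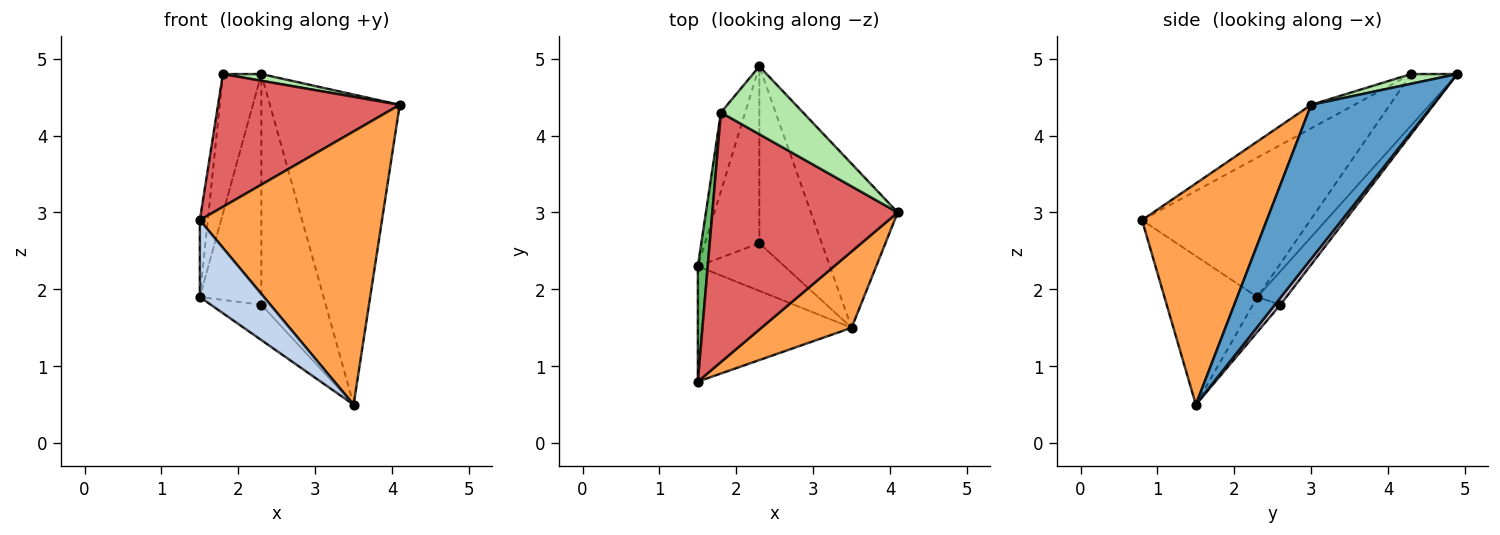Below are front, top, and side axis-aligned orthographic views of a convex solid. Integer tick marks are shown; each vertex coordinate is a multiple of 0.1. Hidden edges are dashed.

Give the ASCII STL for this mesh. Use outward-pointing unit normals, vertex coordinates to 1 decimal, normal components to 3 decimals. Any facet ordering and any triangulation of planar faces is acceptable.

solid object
 facet normal 0.638 0.680 -0.360
  outer loop
   vertex 3.5 1.5 0.5
   vertex 2.3 4.9 4.8
   vertex 4.1 3.0 4.4
  endloop
 endfacet
 facet normal -0.627 -0.432 -0.648
  outer loop
   vertex 3.5 1.5 0.5
   vertex 1.5 0.8 2.9
   vertex 1.5 2.3 1.9
  endloop
 endfacet
 facet normal 0.551 -0.804 0.224
  outer loop
   vertex 3.5 1.5 0.5
   vertex 4.1 3.0 4.4
   vertex 1.5 0.8 2.9
  endloop
 endfacet
 facet normal -0.722 0.602 -0.340
  outer loop
   vertex 1.8 4.3 4.8
   vertex 2.3 4.9 4.8
   vertex 1.5 2.3 1.9
  endloop
 endfacet
 facet normal -0.996 0.047 0.071
  outer loop
   vertex 1.8 4.3 4.8
   vertex 1.5 2.3 1.9
   vertex 1.5 0.8 2.9
  endloop
 endfacet
 facet normal 0.117 -0.097 0.988
  outer loop
   vertex 1.8 4.3 4.8
   vertex 4.1 3.0 4.4
   vertex 2.3 4.9 4.8
  endloop
 endfacet
 facet normal -0.111 -0.467 0.877
  outer loop
   vertex 1.8 4.3 4.8
   vertex 1.5 0.8 2.9
   vertex 4.1 3.0 4.4
  endloop
 endfacet
 facet normal -0.350 0.743 -0.570
  outer loop
   vertex 2.3 2.6 1.8
   vertex 1.5 2.3 1.9
   vertex 2.3 4.9 4.8
  endloop
 endfacet
 facet normal -0.308 0.567 -0.764
  outer loop
   vertex 2.3 2.6 1.8
   vertex 3.5 1.5 0.5
   vertex 1.5 2.3 1.9
  endloop
 endfacet
 facet normal 0.068 0.792 -0.607
  outer loop
   vertex 2.3 2.6 1.8
   vertex 2.3 4.9 4.8
   vertex 3.5 1.5 0.5
  endloop
 endfacet
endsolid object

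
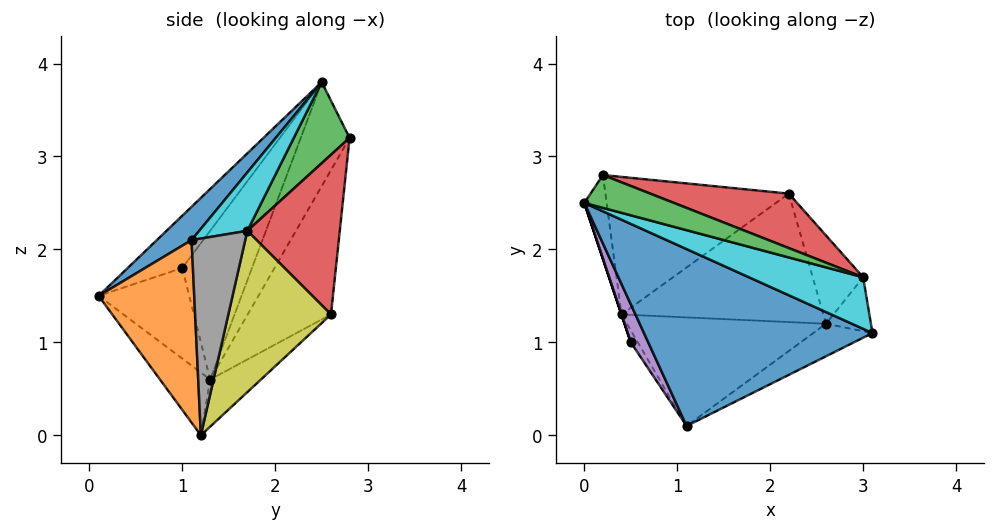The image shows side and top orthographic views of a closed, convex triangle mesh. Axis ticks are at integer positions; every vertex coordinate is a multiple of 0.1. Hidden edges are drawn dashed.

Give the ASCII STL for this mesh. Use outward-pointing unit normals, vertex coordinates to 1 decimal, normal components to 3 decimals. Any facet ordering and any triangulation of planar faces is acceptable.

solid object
 facet normal 0.108 -0.662 0.742
  outer loop
   vertex 1.1 0.1 1.5
   vertex 3.1 1.1 2.1
   vertex 0.0 2.5 3.8
  endloop
 endfacet
 facet normal 0.479 -0.864 -0.155
  outer loop
   vertex 2.6 1.2 0.0
   vertex 3.1 1.1 2.1
   vertex 1.1 0.1 1.5
  endloop
 endfacet
 facet normal -0.224 -0.665 -0.712
  outer loop
   vertex 0.4 1.3 0.6
   vertex 2.6 1.2 0.0
   vertex 1.1 0.1 1.5
  endloop
 endfacet
 facet normal -0.174 0.643 -0.746
  outer loop
   vertex 2.2 2.6 1.3
   vertex 2.6 1.2 0.0
   vertex 0.4 1.3 0.6
  endloop
 endfacet
 facet normal -0.763 -0.594 0.254
  outer loop
   vertex 0.5 1.0 1.8
   vertex 1.1 0.1 1.5
   vertex 0.0 2.5 3.8
  endloop
 endfacet
 facet normal -0.949 -0.316 0.000
  outer loop
   vertex 0.5 1.0 1.8
   vertex 0.0 2.5 3.8
   vertex 0.4 1.3 0.6
  endloop
 endfacet
 facet normal -0.840 -0.539 -0.065
  outer loop
   vertex 0.5 1.0 1.8
   vertex 0.4 1.3 0.6
   vertex 1.1 0.1 1.5
  endloop
 endfacet
 facet normal 0.956 0.196 -0.218
  outer loop
   vertex 3.0 1.7 2.2
   vertex 3.1 1.1 2.1
   vertex 2.6 1.2 0.0
  endloop
 endfacet
 facet normal 0.836 0.482 -0.262
  outer loop
   vertex 3.0 1.7 2.2
   vertex 2.6 1.2 0.0
   vertex 2.2 2.6 1.3
  endloop
 endfacet
 facet normal 0.454 -0.072 0.888
  outer loop
   vertex 3.0 1.7 2.2
   vertex 0.0 2.5 3.8
   vertex 3.1 1.1 2.1
  endloop
 endfacet
 facet normal -0.952 0.227 -0.204
  outer loop
   vertex 0.2 2.8 3.2
   vertex 0.4 1.3 0.6
   vertex 0.0 2.5 3.8
  endloop
 endfacet
 facet normal -0.381 0.788 -0.484
  outer loop
   vertex 0.2 2.8 3.2
   vertex 2.2 2.6 1.3
   vertex 0.4 1.3 0.6
  endloop
 endfacet
 facet normal 0.466 0.719 0.515
  outer loop
   vertex 0.2 2.8 3.2
   vertex 0.0 2.5 3.8
   vertex 3.0 1.7 2.2
  endloop
 endfacet
 facet normal 0.455 0.799 0.394
  outer loop
   vertex 0.2 2.8 3.2
   vertex 3.0 1.7 2.2
   vertex 2.2 2.6 1.3
  endloop
 endfacet
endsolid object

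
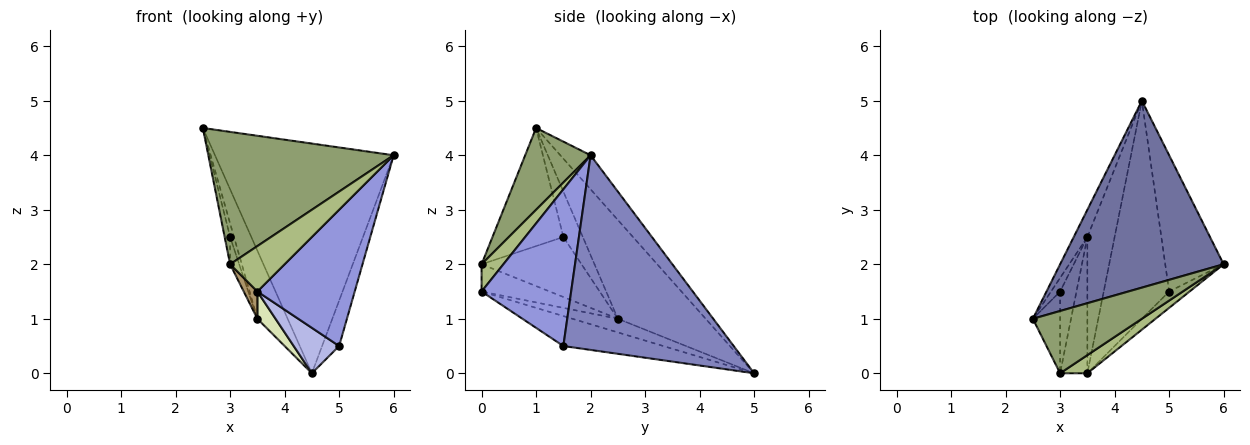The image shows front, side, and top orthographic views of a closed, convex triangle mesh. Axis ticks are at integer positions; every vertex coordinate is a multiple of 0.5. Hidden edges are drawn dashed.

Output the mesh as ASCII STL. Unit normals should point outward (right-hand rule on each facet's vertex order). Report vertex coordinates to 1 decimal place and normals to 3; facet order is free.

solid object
 facet normal -0.130 0.769 0.626
  outer loop
   vertex 4.5 5.0 0.0
   vertex 2.5 1.0 4.5
   vertex 6.0 2.0 4.0
  endloop
 endfacet
 facet normal 0.953 0.095 -0.286
  outer loop
   vertex 5.0 1.5 0.5
   vertex 4.5 5.0 0.0
   vertex 6.0 2.0 4.0
  endloop
 endfacet
 facet normal 0.674 -0.733 -0.088
  outer loop
   vertex 5.0 1.5 0.5
   vertex 6.0 2.0 4.0
   vertex 3.5 0.0 1.5
  endloop
 endfacet
 facet normal -0.409 -0.186 -0.893
  outer loop
   vertex 5.0 1.5 0.5
   vertex 3.5 0.0 1.5
   vertex 4.5 5.0 0.0
  endloop
 endfacet
 facet normal 0.304 -0.862 0.406
  outer loop
   vertex 3.0 0.0 2.0
   vertex 6.0 2.0 4.0
   vertex 2.5 1.0 4.5
  endloop
 endfacet
 facet normal 0.348 -0.870 0.348
  outer loop
   vertex 3.0 0.0 2.0
   vertex 3.5 0.0 1.5
   vertex 6.0 2.0 4.0
  endloop
 endfacet
 facet normal -0.972 0.075 -0.224
  outer loop
   vertex 3.0 1.5 2.5
   vertex 3.0 0.0 2.0
   vertex 2.5 1.0 4.5
  endloop
 endfacet
 facet normal -0.440 -0.176 -0.880
  outer loop
   vertex 3.5 2.5 1.0
   vertex 4.5 5.0 0.0
   vertex 3.5 0.0 1.5
  endloop
 endfacet
 facet normal -0.700 -0.140 -0.700
  outer loop
   vertex 3.5 2.5 1.0
   vertex 3.5 0.0 1.5
   vertex 3.0 0.0 2.0
  endloop
 endfacet
 facet normal -0.961 0.087 -0.262
  outer loop
   vertex 3.5 2.5 1.0
   vertex 3.0 0.0 2.0
   vertex 3.0 1.5 2.5
  endloop
 endfacet
 facet normal -0.937 0.323 -0.129
  outer loop
   vertex 3.5 2.5 1.0
   vertex 2.5 1.0 4.5
   vertex 4.5 5.0 0.0
  endloop
 endfacet
 facet normal -0.962 0.192 -0.192
  outer loop
   vertex 3.5 2.5 1.0
   vertex 3.0 1.5 2.5
   vertex 2.5 1.0 4.5
  endloop
 endfacet
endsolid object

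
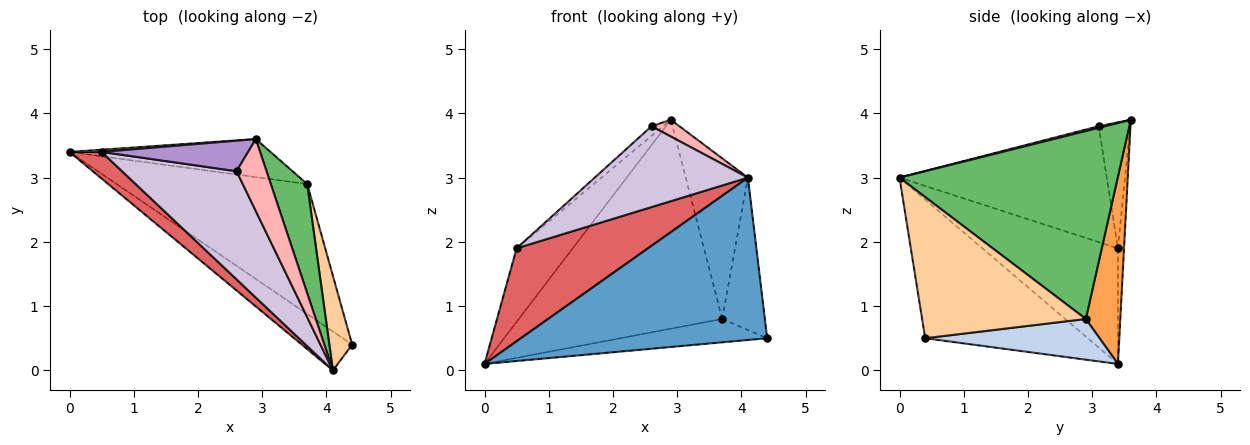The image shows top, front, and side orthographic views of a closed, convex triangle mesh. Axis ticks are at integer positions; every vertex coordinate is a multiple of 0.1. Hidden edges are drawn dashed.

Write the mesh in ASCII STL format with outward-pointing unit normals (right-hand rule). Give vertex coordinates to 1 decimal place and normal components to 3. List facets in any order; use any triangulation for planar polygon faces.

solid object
 facet normal -0.540 -0.818 -0.196
  outer loop
   vertex 4.1 0.0 3.0
   vertex 0.0 3.4 0.1
   vertex 4.4 0.4 0.5
  endloop
 endfacet
 facet normal 0.206 0.173 -0.963
  outer loop
   vertex 3.7 2.9 0.8
   vertex 4.4 0.4 0.5
   vertex 0.0 3.4 0.1
  endloop
 endfacet
 facet normal 0.165 0.970 -0.177
  outer loop
   vertex 3.7 2.9 0.8
   vertex 0.0 3.4 0.1
   vertex 2.9 3.6 3.9
  endloop
 endfacet
 facet normal 0.956 0.249 0.155
  outer loop
   vertex 3.7 2.9 0.8
   vertex 4.1 0.0 3.0
   vertex 4.4 0.4 0.5
  endloop
 endfacet
 facet normal 0.945 0.269 0.183
  outer loop
   vertex 3.7 2.9 0.8
   vertex 2.9 3.6 3.9
   vertex 4.1 0.0 3.0
  endloop
 endfacet
 facet normal -0.108 0.994 0.030
  outer loop
   vertex 0.5 3.4 1.9
   vertex 2.9 3.6 3.9
   vertex 0.0 3.4 0.1
  endloop
 endfacet
 facet normal -0.704 -0.682 0.196
  outer loop
   vertex 0.5 3.4 1.9
   vertex 0.0 3.4 0.1
   vertex 4.1 0.0 3.0
  endloop
 endfacet
 facet normal 0.052 -0.226 0.973
  outer loop
   vertex 2.6 3.1 3.8
   vertex 4.1 0.0 3.0
   vertex 2.9 3.6 3.9
  endloop
 endfacet
 facet normal -0.634 0.233 0.737
  outer loop
   vertex 2.6 3.1 3.8
   vertex 2.9 3.6 3.9
   vertex 0.5 3.4 1.9
  endloop
 endfacet
 facet normal -0.630 -0.465 0.622
  outer loop
   vertex 2.6 3.1 3.8
   vertex 0.5 3.4 1.9
   vertex 4.1 0.0 3.0
  endloop
 endfacet
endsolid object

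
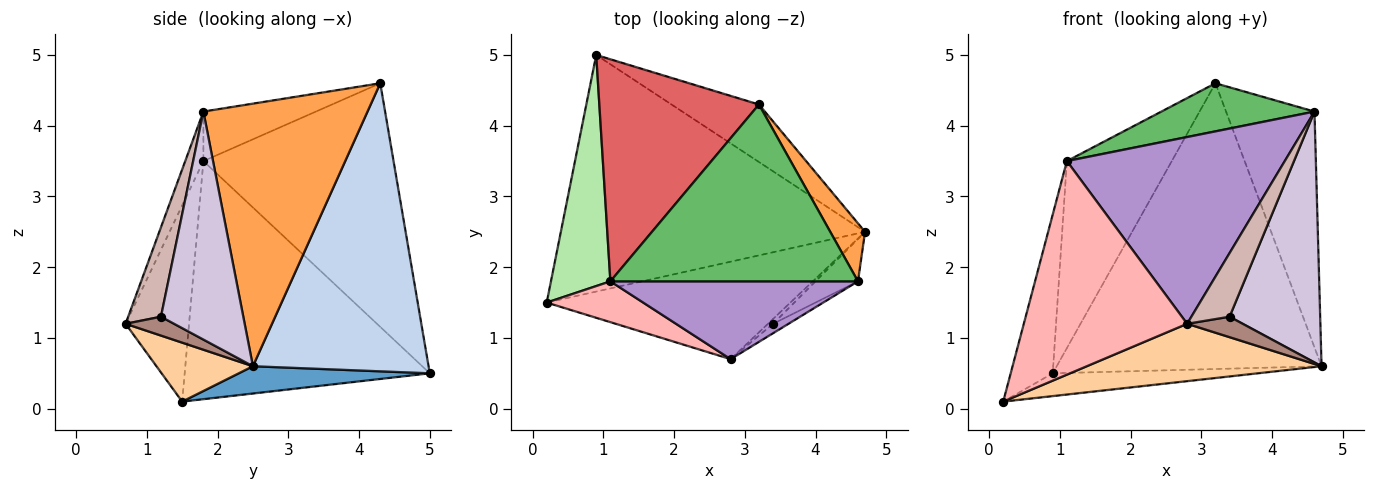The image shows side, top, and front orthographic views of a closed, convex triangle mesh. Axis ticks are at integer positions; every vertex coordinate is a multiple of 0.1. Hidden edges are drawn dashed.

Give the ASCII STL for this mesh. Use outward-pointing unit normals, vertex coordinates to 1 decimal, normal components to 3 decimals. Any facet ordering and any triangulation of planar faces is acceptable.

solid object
 facet normal 0.089 0.096 -0.991
  outer loop
   vertex 0.9 5.0 0.5
   vertex 4.7 2.5 0.6
   vertex 0.2 1.5 0.1
  endloop
 endfacet
 facet normal 0.545 0.822 -0.165
  outer loop
   vertex 3.2 4.3 4.6
   vertex 4.7 2.5 0.6
   vertex 0.9 5.0 0.5
  endloop
 endfacet
 facet normal 0.874 0.471 0.116
  outer loop
   vertex 4.6 1.8 4.2
   vertex 4.7 2.5 0.6
   vertex 3.2 4.3 4.6
  endloop
 endfacet
 facet normal 0.204 -0.497 -0.844
  outer loop
   vertex 2.8 0.7 1.2
   vertex 0.2 1.5 0.1
   vertex 4.7 2.5 0.6
  endloop
 endfacet
 facet normal -0.189 -0.258 0.947
  outer loop
   vertex 1.1 1.8 3.5
   vertex 4.6 1.8 4.2
   vertex 3.2 4.3 4.6
  endloop
 endfacet
 facet normal -0.957 0.164 0.239
  outer loop
   vertex 1.1 1.8 3.5
   vertex 0.9 5.0 0.5
   vertex 0.2 1.5 0.1
  endloop
 endfacet
 facet normal -0.759 0.419 0.498
  outer loop
   vertex 1.1 1.8 3.5
   vertex 3.2 4.3 4.6
   vertex 0.9 5.0 0.5
  endloop
 endfacet
 facet normal -0.357 -0.918 0.175
  outer loop
   vertex 1.1 1.8 3.5
   vertex 0.2 1.5 0.1
   vertex 2.8 0.7 1.2
  endloop
 endfacet
 facet normal -0.077 -0.920 0.383
  outer loop
   vertex 1.1 1.8 3.5
   vertex 2.8 0.7 1.2
   vertex 4.6 1.8 4.2
  endloop
 endfacet
 facet normal 0.667 -0.734 -0.124
  outer loop
   vertex 3.4 1.2 1.3
   vertex 4.7 2.5 0.6
   vertex 4.6 1.8 4.2
  endloop
 endfacet
 facet normal 0.647 -0.742 -0.175
  outer loop
   vertex 3.4 1.2 1.3
   vertex 2.8 0.7 1.2
   vertex 4.7 2.5 0.6
  endloop
 endfacet
 facet normal 0.647 -0.754 -0.112
  outer loop
   vertex 3.4 1.2 1.3
   vertex 4.6 1.8 4.2
   vertex 2.8 0.7 1.2
  endloop
 endfacet
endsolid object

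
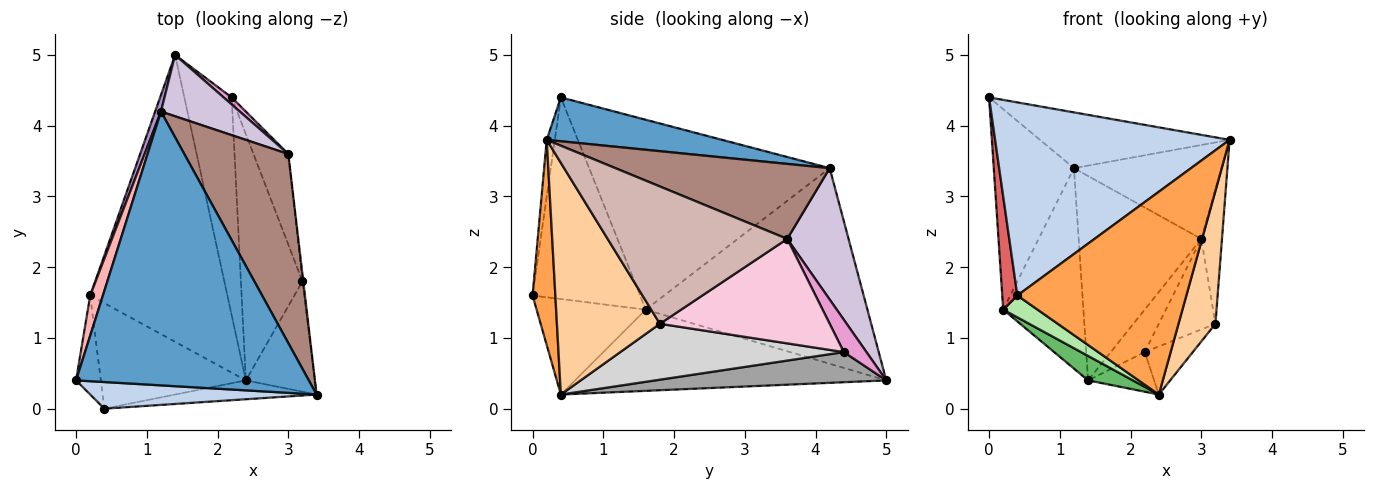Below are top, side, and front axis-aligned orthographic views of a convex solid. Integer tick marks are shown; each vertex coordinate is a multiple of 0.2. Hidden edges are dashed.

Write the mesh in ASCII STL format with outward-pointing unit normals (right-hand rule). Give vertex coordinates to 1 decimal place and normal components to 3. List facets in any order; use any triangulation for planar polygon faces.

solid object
 facet normal 0.182 0.196 0.964
  outer loop
   vertex 1.2 4.2 3.4
   vertex 0.0 0.4 4.4
   vertex 3.4 0.2 3.8
  endloop
 endfacet
 facet normal -0.034 -0.990 0.137
  outer loop
   vertex 0.4 0.0 1.6
   vertex 3.4 0.2 3.8
   vertex 0.0 0.4 4.4
  endloop
 endfacet
 facet normal 0.133 -0.987 -0.092
  outer loop
   vertex 0.4 0.0 1.6
   vertex 2.4 0.4 0.2
   vertex 3.4 0.2 3.8
  endloop
 endfacet
 facet normal 0.906 -0.325 -0.270
  outer loop
   vertex 3.2 1.8 1.2
   vertex 3.4 0.2 3.8
   vertex 2.4 0.4 0.2
  endloop
 endfacet
 facet normal -0.508 -0.073 -0.858
  outer loop
   vertex 0.2 1.6 1.4
   vertex 1.4 5.0 0.4
   vertex 2.4 0.4 0.2
  endloop
 endfacet
 facet normal -0.542 -0.171 -0.823
  outer loop
   vertex 0.2 1.6 1.4
   vertex 2.4 0.4 0.2
   vertex 0.4 0.0 1.6
  endloop
 endfacet
 facet normal -0.983 -0.138 -0.121
  outer loop
   vertex 0.2 1.6 1.4
   vertex 0.4 0.0 1.6
   vertex 0.0 0.4 4.4
  endloop
 endfacet
 facet normal -0.947 0.316 0.063
  outer loop
   vertex 0.2 1.6 1.4
   vertex 0.0 0.4 4.4
   vertex 1.2 4.2 3.4
  endloop
 endfacet
 facet normal -0.940 0.340 0.028
  outer loop
   vertex 0.2 1.6 1.4
   vertex 1.2 4.2 3.4
   vertex 1.4 5.0 0.4
  endloop
 endfacet
 facet normal 0.432 0.864 0.259
  outer loop
   vertex 3.0 3.6 2.4
   vertex 1.4 5.0 0.4
   vertex 1.2 4.2 3.4
  endloop
 endfacet
 facet normal 0.543 0.374 0.752
  outer loop
   vertex 3.0 3.6 2.4
   vertex 1.2 4.2 3.4
   vertex 3.4 0.2 3.8
  endloop
 endfacet
 facet normal 0.993 0.114 -0.006
  outer loop
   vertex 3.0 3.6 2.4
   vertex 3.4 0.2 3.8
   vertex 3.2 1.8 1.2
  endloop
 endfacet
 facet normal 0.549 0.824 0.137
  outer loop
   vertex 2.2 4.4 0.8
   vertex 1.4 5.0 0.4
   vertex 3.0 3.6 2.4
  endloop
 endfacet
 facet normal 0.905 0.302 -0.302
  outer loop
   vertex 2.2 4.4 0.8
   vertex 3.0 3.6 2.4
   vertex 3.2 1.8 1.2
  endloop
 endfacet
 facet normal 0.531 0.152 -0.834
  outer loop
   vertex 2.2 4.4 0.8
   vertex 2.4 0.4 0.2
   vertex 1.4 5.0 0.4
  endloop
 endfacet
 facet normal 0.665 0.143 -0.733
  outer loop
   vertex 2.2 4.4 0.8
   vertex 3.2 1.8 1.2
   vertex 2.4 0.4 0.2
  endloop
 endfacet
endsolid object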